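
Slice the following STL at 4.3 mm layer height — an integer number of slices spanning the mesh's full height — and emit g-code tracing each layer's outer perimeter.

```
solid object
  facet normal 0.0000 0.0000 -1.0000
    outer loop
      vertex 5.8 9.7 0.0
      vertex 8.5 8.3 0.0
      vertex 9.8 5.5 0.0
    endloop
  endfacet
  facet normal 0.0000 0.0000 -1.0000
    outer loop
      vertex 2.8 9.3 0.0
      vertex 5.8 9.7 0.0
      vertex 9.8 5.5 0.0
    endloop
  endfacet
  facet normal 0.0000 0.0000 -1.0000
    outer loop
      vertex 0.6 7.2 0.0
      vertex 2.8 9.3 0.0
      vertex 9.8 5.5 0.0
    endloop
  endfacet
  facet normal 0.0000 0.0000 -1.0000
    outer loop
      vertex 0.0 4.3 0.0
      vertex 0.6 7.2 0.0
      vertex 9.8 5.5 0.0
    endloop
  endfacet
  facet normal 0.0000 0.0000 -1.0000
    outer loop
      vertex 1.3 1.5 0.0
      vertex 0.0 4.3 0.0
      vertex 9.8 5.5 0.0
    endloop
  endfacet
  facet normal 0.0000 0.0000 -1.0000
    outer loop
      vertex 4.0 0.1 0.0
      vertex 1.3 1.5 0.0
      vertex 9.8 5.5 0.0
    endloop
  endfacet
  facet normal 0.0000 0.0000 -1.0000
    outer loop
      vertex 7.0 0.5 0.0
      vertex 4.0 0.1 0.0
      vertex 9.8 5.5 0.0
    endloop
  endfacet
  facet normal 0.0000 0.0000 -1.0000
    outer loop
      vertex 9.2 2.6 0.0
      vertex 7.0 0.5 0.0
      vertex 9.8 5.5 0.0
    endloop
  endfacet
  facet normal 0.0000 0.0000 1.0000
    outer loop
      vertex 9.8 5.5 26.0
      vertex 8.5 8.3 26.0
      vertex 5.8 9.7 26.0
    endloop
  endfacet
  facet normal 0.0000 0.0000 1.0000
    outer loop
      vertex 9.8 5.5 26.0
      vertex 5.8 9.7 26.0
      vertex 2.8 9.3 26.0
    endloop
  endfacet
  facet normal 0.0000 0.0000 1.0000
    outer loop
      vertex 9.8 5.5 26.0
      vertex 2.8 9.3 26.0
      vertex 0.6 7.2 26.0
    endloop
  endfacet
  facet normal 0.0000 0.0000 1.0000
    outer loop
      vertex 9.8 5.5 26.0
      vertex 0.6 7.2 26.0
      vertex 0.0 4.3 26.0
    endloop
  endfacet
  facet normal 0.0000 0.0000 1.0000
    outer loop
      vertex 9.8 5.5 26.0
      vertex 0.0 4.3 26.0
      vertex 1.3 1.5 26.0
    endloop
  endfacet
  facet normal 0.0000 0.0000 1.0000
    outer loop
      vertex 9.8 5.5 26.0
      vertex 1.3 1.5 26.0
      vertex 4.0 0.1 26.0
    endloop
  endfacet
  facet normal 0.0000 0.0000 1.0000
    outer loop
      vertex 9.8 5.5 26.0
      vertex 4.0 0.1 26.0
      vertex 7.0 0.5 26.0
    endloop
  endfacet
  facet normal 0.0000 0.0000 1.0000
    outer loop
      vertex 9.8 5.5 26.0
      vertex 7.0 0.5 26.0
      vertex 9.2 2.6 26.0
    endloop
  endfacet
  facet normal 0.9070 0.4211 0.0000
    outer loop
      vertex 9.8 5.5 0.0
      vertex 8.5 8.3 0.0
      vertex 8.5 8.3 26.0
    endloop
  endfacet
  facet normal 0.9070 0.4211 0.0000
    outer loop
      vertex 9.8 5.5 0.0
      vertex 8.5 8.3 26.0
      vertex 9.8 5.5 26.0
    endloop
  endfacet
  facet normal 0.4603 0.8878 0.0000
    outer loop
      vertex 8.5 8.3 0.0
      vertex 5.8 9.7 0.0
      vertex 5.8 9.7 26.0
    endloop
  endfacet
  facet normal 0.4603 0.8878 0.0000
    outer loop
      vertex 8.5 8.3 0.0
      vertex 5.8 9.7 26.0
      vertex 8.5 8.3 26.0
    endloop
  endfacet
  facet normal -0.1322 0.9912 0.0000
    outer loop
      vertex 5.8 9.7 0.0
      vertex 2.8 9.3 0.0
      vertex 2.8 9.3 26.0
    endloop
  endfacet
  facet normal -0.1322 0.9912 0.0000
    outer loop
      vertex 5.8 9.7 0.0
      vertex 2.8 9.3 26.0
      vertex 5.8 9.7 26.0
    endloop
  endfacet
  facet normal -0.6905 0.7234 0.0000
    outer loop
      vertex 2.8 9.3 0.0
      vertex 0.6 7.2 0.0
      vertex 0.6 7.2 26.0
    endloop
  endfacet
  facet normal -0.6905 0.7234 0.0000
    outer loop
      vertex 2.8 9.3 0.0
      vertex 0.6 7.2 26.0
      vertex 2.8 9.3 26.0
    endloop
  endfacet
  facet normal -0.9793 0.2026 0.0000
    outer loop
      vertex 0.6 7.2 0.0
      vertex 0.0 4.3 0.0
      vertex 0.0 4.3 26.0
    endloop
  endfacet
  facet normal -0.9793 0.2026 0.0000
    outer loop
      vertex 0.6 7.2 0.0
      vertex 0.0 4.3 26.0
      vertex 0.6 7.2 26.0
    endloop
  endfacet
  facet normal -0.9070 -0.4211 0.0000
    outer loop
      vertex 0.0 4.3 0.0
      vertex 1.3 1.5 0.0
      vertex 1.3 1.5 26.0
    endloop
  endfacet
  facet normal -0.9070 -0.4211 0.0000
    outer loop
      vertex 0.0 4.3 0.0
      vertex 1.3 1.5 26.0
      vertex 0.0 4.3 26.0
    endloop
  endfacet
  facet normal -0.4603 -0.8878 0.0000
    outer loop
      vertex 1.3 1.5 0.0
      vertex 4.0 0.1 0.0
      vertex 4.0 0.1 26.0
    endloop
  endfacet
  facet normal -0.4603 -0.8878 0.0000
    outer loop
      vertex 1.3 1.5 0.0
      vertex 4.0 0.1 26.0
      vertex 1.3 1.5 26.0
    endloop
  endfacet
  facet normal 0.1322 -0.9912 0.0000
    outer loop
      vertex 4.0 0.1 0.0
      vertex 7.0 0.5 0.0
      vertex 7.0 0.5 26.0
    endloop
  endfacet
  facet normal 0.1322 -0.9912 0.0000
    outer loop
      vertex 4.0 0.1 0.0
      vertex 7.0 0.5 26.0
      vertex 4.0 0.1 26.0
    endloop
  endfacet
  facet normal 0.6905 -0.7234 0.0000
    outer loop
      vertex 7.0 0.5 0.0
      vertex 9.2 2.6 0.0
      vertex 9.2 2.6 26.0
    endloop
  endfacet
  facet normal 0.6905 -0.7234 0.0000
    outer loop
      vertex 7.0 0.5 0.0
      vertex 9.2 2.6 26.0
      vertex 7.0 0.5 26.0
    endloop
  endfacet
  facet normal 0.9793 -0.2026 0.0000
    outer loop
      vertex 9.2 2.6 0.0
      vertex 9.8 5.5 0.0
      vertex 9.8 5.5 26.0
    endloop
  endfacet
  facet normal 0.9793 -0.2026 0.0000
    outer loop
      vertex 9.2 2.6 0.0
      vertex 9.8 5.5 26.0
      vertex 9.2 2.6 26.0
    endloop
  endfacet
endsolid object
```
; perimeter-only toolpath
G21 ; units = mm
G90 ; absolute positioning
G28 ; home
; layer 1
G0 Z4.3
G0 X9.8 Y5.5
G1 X8.5 Y8.3
G1 X5.8 Y9.7
G1 X2.8 Y9.3
G1 X0.6 Y7.2
G1 X0.0 Y4.3
G1 X1.3 Y1.5
G1 X4.0 Y0.1
G1 X7.0 Y0.5
G1 X9.2 Y2.6
G1 X9.8 Y5.5
; layer 2
G0 Z8.7
G0 X9.8 Y5.5
G1 X8.5 Y8.3
G1 X5.8 Y9.7
G1 X2.8 Y9.3
G1 X0.6 Y7.2
G1 X0.0 Y4.3
G1 X1.3 Y1.5
G1 X4.0 Y0.1
G1 X7.0 Y0.5
G1 X9.2 Y2.6
G1 X9.8 Y5.5
; layer 3
G0 Z13.0
G0 X9.8 Y5.5
G1 X8.5 Y8.3
G1 X5.8 Y9.7
G1 X2.8 Y9.3
G1 X0.6 Y7.2
G1 X0.0 Y4.3
G1 X1.3 Y1.5
G1 X4.0 Y0.1
G1 X7.0 Y0.5
G1 X9.2 Y2.6
G1 X9.8 Y5.5
; layer 4
G0 Z17.3
G0 X9.8 Y5.5
G1 X8.5 Y8.3
G1 X5.8 Y9.7
G1 X2.8 Y9.3
G1 X0.6 Y7.2
G1 X0.0 Y4.3
G1 X1.3 Y1.5
G1 X4.0 Y0.1
G1 X7.0 Y0.5
G1 X9.2 Y2.6
G1 X9.8 Y5.5
; layer 5
G0 Z21.7
G0 X9.8 Y5.5
G1 X8.5 Y8.3
G1 X5.8 Y9.7
G1 X2.8 Y9.3
G1 X0.6 Y7.2
G1 X0.0 Y4.3
G1 X1.3 Y1.5
G1 X4.0 Y0.1
G1 X7.0 Y0.5
G1 X9.2 Y2.6
G1 X9.8 Y5.5
; layer 6
G0 Z26.0
G0 X9.8 Y5.5
G1 X8.5 Y8.3
G1 X5.8 Y9.7
G1 X2.8 Y9.3
G1 X0.6 Y7.2
G1 X0.0 Y4.3
G1 X1.3 Y1.5
G1 X4.0 Y0.1
G1 X7.0 Y0.5
G1 X9.2 Y2.6
G1 X9.8 Y5.5
M2 ; end

The solid is a regular 10-sided prism (a cylinder approximated with 10 flat sides), circumscribed radius ≈ 4.9 mm, height ≈ 26 mm. Slicing at Δz = 4.3 mm — 6 equal slices spanning the solid's height, so layer i sits at z = i·h/6 — gives 6 non-empty perimeters. Each is a 10-segment closed polygon; G0 lifts to the layer z and rapids to the start vertex, then G1 traces the edges.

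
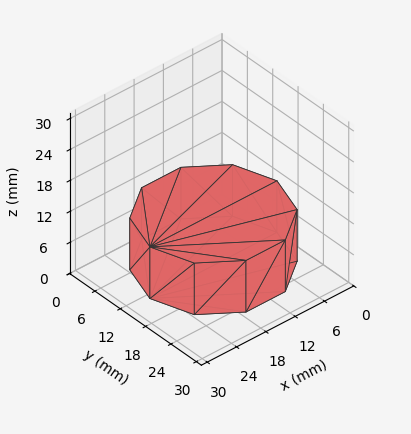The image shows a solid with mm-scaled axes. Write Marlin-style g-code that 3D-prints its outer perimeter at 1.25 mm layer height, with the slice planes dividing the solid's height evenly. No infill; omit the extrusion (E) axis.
Reading the render: the shape is a regular 10-sided prism (a cylinder approximated with 10 flat sides), circumscribed radius ≈ 13 mm, height ≈ 10 mm (dimensions read to the nearest mm from the axis ticks). For the g-code, the solid's height is divided into equal slices at the stated Δz and each level perimeter traced with G1 moves after a G0 lift.

; perimeter-only toolpath
G21 ; units = mm
G90 ; absolute positioning
G28 ; home
; layer 1
G0 Z1.25
G0 X26.00 Y13.00
G1 X23.52 Y20.64
G1 X17.02 Y25.36
G1 X8.98 Y25.36
G1 X2.48 Y20.64
G1 X0.00 Y13.00
G1 X2.48 Y5.36
G1 X8.98 Y0.64
G1 X17.02 Y0.64
G1 X23.52 Y5.36
G1 X26.00 Y13.00
; layer 2
G0 Z2.50
G0 X26.00 Y13.00
G1 X23.52 Y20.64
G1 X17.02 Y25.36
G1 X8.98 Y25.36
G1 X2.48 Y20.64
G1 X0.00 Y13.00
G1 X2.48 Y5.36
G1 X8.98 Y0.64
G1 X17.02 Y0.64
G1 X23.52 Y5.36
G1 X26.00 Y13.00
; layer 3
G0 Z3.75
G0 X26.00 Y13.00
G1 X23.52 Y20.64
G1 X17.02 Y25.36
G1 X8.98 Y25.36
G1 X2.48 Y20.64
G1 X0.00 Y13.00
G1 X2.48 Y5.36
G1 X8.98 Y0.64
G1 X17.02 Y0.64
G1 X23.52 Y5.36
G1 X26.00 Y13.00
; layer 4
G0 Z5.00
G0 X26.00 Y13.00
G1 X23.52 Y20.64
G1 X17.02 Y25.36
G1 X8.98 Y25.36
G1 X2.48 Y20.64
G1 X0.00 Y13.00
G1 X2.48 Y5.36
G1 X8.98 Y0.64
G1 X17.02 Y0.64
G1 X23.52 Y5.36
G1 X26.00 Y13.00
; layer 5
G0 Z6.25
G0 X26.00 Y13.00
G1 X23.52 Y20.64
G1 X17.02 Y25.36
G1 X8.98 Y25.36
G1 X2.48 Y20.64
G1 X0.00 Y13.00
G1 X2.48 Y5.36
G1 X8.98 Y0.64
G1 X17.02 Y0.64
G1 X23.52 Y5.36
G1 X26.00 Y13.00
; layer 6
G0 Z7.50
G0 X26.00 Y13.00
G1 X23.52 Y20.64
G1 X17.02 Y25.36
G1 X8.98 Y25.36
G1 X2.48 Y20.64
G1 X0.00 Y13.00
G1 X2.48 Y5.36
G1 X8.98 Y0.64
G1 X17.02 Y0.64
G1 X23.52 Y5.36
G1 X26.00 Y13.00
; layer 7
G0 Z8.75
G0 X26.00 Y13.00
G1 X23.52 Y20.64
G1 X17.02 Y25.36
G1 X8.98 Y25.36
G1 X2.48 Y20.64
G1 X0.00 Y13.00
G1 X2.48 Y5.36
G1 X8.98 Y0.64
G1 X17.02 Y0.64
G1 X23.52 Y5.36
G1 X26.00 Y13.00
; layer 8
G0 Z10.00
G0 X26.00 Y13.00
G1 X23.52 Y20.64
G1 X17.02 Y25.36
G1 X8.98 Y25.36
G1 X2.48 Y20.64
G1 X0.00 Y13.00
G1 X2.48 Y5.36
G1 X8.98 Y0.64
G1 X17.02 Y0.64
G1 X23.52 Y5.36
G1 X26.00 Y13.00
M2 ; end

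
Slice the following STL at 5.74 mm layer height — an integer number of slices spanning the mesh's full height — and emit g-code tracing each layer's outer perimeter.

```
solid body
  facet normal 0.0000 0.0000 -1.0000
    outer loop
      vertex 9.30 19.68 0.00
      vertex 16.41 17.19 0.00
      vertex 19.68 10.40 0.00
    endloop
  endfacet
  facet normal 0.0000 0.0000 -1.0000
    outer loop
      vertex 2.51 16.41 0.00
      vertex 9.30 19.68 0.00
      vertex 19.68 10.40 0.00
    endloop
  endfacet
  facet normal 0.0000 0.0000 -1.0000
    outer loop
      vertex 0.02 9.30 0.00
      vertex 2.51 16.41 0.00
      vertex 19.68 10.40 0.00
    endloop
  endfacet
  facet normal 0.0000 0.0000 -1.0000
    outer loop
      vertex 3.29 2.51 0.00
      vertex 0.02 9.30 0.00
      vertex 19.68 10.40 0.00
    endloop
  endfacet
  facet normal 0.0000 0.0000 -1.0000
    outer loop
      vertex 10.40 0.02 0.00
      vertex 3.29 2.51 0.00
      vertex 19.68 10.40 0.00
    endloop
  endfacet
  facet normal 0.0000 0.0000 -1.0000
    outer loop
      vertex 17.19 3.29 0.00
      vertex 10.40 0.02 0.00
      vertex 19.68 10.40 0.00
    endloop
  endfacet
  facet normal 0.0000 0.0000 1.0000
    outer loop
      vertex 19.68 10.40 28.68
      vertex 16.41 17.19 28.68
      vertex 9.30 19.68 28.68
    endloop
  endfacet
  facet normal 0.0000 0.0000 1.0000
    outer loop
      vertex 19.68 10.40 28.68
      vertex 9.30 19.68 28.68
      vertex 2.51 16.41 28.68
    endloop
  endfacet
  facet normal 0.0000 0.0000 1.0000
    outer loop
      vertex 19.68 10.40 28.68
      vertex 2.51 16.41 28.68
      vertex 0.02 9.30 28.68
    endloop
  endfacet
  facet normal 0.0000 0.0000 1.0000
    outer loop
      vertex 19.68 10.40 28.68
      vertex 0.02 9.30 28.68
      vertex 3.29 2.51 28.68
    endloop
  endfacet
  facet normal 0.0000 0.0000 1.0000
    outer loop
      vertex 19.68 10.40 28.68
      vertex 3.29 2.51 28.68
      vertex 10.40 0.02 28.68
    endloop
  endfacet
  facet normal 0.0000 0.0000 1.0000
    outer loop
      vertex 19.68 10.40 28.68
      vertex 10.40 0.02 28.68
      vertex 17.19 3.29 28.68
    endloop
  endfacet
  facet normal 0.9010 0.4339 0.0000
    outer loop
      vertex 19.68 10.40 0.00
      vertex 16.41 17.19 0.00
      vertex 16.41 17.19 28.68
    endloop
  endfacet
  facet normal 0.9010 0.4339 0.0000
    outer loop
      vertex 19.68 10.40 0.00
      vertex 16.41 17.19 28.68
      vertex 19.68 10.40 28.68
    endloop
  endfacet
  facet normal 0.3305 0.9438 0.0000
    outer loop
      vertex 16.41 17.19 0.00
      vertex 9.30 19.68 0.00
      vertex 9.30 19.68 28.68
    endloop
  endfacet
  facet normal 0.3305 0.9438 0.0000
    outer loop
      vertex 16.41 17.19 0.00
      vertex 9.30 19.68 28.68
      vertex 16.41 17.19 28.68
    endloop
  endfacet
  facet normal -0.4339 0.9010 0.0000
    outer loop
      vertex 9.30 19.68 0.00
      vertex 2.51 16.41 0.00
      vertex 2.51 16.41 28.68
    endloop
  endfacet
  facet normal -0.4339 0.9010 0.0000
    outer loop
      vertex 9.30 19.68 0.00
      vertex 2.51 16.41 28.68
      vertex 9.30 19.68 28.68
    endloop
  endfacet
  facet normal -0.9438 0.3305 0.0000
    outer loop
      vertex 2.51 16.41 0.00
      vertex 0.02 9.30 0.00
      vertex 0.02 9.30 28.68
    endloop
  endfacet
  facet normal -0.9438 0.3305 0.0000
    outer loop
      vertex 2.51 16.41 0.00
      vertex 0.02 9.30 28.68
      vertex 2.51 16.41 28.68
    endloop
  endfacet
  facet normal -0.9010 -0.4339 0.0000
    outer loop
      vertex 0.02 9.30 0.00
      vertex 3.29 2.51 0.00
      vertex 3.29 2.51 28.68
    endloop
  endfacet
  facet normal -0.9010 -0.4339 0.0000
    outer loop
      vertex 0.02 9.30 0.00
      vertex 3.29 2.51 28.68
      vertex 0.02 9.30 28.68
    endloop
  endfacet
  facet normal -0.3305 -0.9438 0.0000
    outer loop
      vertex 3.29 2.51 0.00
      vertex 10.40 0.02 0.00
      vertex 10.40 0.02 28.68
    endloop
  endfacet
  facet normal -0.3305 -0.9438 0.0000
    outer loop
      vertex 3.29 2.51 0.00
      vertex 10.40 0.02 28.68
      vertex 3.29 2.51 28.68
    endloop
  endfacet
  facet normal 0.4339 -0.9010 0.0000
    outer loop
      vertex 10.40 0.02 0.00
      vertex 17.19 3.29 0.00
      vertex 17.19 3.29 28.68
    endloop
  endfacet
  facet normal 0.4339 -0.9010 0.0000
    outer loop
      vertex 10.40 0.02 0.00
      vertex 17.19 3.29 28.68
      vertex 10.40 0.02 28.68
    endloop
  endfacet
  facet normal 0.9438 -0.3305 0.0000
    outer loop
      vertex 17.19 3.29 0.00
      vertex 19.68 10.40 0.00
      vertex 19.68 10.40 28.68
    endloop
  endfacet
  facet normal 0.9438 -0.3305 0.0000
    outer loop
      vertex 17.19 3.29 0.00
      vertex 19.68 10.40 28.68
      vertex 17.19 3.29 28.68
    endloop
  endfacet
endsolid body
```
; perimeter-only toolpath
G21 ; units = mm
G90 ; absolute positioning
G28 ; home
; layer 1
G0 Z5.74
G0 X19.68 Y10.40
G1 X16.41 Y17.19
G1 X9.30 Y19.68
G1 X2.51 Y16.41
G1 X0.02 Y9.30
G1 X3.29 Y2.51
G1 X10.40 Y0.02
G1 X17.19 Y3.29
G1 X19.68 Y10.40
; layer 2
G0 Z11.47
G0 X19.68 Y10.40
G1 X16.41 Y17.19
G1 X9.30 Y19.68
G1 X2.51 Y16.41
G1 X0.02 Y9.30
G1 X3.29 Y2.51
G1 X10.40 Y0.02
G1 X17.19 Y3.29
G1 X19.68 Y10.40
; layer 3
G0 Z17.21
G0 X19.68 Y10.40
G1 X16.41 Y17.19
G1 X9.30 Y19.68
G1 X2.51 Y16.41
G1 X0.02 Y9.30
G1 X3.29 Y2.51
G1 X10.40 Y0.02
G1 X17.19 Y3.29
G1 X19.68 Y10.40
; layer 4
G0 Z22.94
G0 X19.68 Y10.40
G1 X16.41 Y17.19
G1 X9.30 Y19.68
G1 X2.51 Y16.41
G1 X0.02 Y9.30
G1 X3.29 Y2.51
G1 X10.40 Y0.02
G1 X17.19 Y3.29
G1 X19.68 Y10.40
; layer 5
G0 Z28.68
G0 X19.68 Y10.40
G1 X16.41 Y17.19
G1 X9.30 Y19.68
G1 X2.51 Y16.41
G1 X0.02 Y9.30
G1 X3.29 Y2.51
G1 X10.40 Y0.02
G1 X17.19 Y3.29
G1 X19.68 Y10.40
M2 ; end

The solid is a regular 8-sided prism (a cylinder approximated with 8 flat sides), circumscribed radius ≈ 9.85 mm, height ≈ 28.7 mm. Slicing at Δz = 5.74 mm — 5 equal slices spanning the solid's height, so layer i sits at z = i·h/5 — gives 5 non-empty perimeters. Each is a 8-segment closed polygon; G0 lifts to the layer z and rapids to the start vertex, then G1 traces the edges.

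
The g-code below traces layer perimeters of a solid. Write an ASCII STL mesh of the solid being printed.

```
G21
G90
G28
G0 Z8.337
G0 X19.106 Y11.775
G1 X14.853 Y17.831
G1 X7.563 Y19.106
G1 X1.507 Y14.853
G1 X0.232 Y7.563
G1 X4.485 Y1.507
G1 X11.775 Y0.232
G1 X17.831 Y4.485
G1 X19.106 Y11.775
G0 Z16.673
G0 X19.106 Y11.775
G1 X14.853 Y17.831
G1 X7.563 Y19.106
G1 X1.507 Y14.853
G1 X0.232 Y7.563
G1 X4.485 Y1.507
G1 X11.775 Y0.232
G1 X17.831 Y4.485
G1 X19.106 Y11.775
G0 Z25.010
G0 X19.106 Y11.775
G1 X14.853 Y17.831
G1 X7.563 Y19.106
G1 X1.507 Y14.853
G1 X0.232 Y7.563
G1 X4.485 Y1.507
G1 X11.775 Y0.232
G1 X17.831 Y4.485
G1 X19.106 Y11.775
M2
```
solid part
  facet normal 0.0000 0.0000 -1.0000
    outer loop
      vertex 7.563 19.106 0.000
      vertex 14.853 17.831 0.000
      vertex 19.106 11.775 0.000
    endloop
  endfacet
  facet normal 0.0000 0.0000 -1.0000
    outer loop
      vertex 1.507 14.853 0.000
      vertex 7.563 19.106 0.000
      vertex 19.106 11.775 0.000
    endloop
  endfacet
  facet normal 0.0000 0.0000 -1.0000
    outer loop
      vertex 0.232 7.563 0.000
      vertex 1.507 14.853 0.000
      vertex 19.106 11.775 0.000
    endloop
  endfacet
  facet normal 0.0000 0.0000 -1.0000
    outer loop
      vertex 4.485 1.507 0.000
      vertex 0.232 7.563 0.000
      vertex 19.106 11.775 0.000
    endloop
  endfacet
  facet normal 0.0000 0.0000 -1.0000
    outer loop
      vertex 11.775 0.232 0.000
      vertex 4.485 1.507 0.000
      vertex 19.106 11.775 0.000
    endloop
  endfacet
  facet normal 0.0000 0.0000 -1.0000
    outer loop
      vertex 17.831 4.485 0.000
      vertex 11.775 0.232 0.000
      vertex 19.106 11.775 0.000
    endloop
  endfacet
  facet normal 0.0000 0.0000 1.0000
    outer loop
      vertex 19.106 11.775 25.010
      vertex 14.853 17.831 25.010
      vertex 7.563 19.106 25.010
    endloop
  endfacet
  facet normal 0.0000 0.0000 1.0000
    outer loop
      vertex 19.106 11.775 25.010
      vertex 7.563 19.106 25.010
      vertex 1.507 14.853 25.010
    endloop
  endfacet
  facet normal 0.0000 0.0000 1.0000
    outer loop
      vertex 19.106 11.775 25.010
      vertex 1.507 14.853 25.010
      vertex 0.232 7.563 25.010
    endloop
  endfacet
  facet normal 0.0000 0.0000 1.0000
    outer loop
      vertex 19.106 11.775 25.010
      vertex 0.232 7.563 25.010
      vertex 4.485 1.507 25.010
    endloop
  endfacet
  facet normal 0.0000 0.0000 1.0000
    outer loop
      vertex 19.106 11.775 25.010
      vertex 4.485 1.507 25.010
      vertex 11.775 0.232 25.010
    endloop
  endfacet
  facet normal 0.0000 0.0000 1.0000
    outer loop
      vertex 19.106 11.775 25.010
      vertex 11.775 0.232 25.010
      vertex 17.831 4.485 25.010
    endloop
  endfacet
  facet normal 0.8184 0.5747 0.0000
    outer loop
      vertex 19.106 11.775 0.000
      vertex 14.853 17.831 0.000
      vertex 14.853 17.831 25.010
    endloop
  endfacet
  facet normal 0.8184 0.5747 0.0000
    outer loop
      vertex 19.106 11.775 0.000
      vertex 14.853 17.831 25.010
      vertex 19.106 11.775 25.010
    endloop
  endfacet
  facet normal 0.1723 0.9850 0.0000
    outer loop
      vertex 14.853 17.831 0.000
      vertex 7.563 19.106 0.000
      vertex 7.563 19.106 25.010
    endloop
  endfacet
  facet normal 0.1723 0.9850 0.0000
    outer loop
      vertex 14.853 17.831 0.000
      vertex 7.563 19.106 25.010
      vertex 14.853 17.831 25.010
    endloop
  endfacet
  facet normal -0.5747 0.8184 0.0000
    outer loop
      vertex 7.563 19.106 0.000
      vertex 1.507 14.853 0.000
      vertex 1.507 14.853 25.010
    endloop
  endfacet
  facet normal -0.5747 0.8184 0.0000
    outer loop
      vertex 7.563 19.106 0.000
      vertex 1.507 14.853 25.010
      vertex 7.563 19.106 25.010
    endloop
  endfacet
  facet normal -0.9850 0.1723 0.0000
    outer loop
      vertex 1.507 14.853 0.000
      vertex 0.232 7.563 0.000
      vertex 0.232 7.563 25.010
    endloop
  endfacet
  facet normal -0.9850 0.1723 0.0000
    outer loop
      vertex 1.507 14.853 0.000
      vertex 0.232 7.563 25.010
      vertex 1.507 14.853 25.010
    endloop
  endfacet
  facet normal -0.8184 -0.5747 0.0000
    outer loop
      vertex 0.232 7.563 0.000
      vertex 4.485 1.507 0.000
      vertex 4.485 1.507 25.010
    endloop
  endfacet
  facet normal -0.8184 -0.5747 0.0000
    outer loop
      vertex 0.232 7.563 0.000
      vertex 4.485 1.507 25.010
      vertex 0.232 7.563 25.010
    endloop
  endfacet
  facet normal -0.1723 -0.9850 0.0000
    outer loop
      vertex 4.485 1.507 0.000
      vertex 11.775 0.232 0.000
      vertex 11.775 0.232 25.010
    endloop
  endfacet
  facet normal -0.1723 -0.9850 0.0000
    outer loop
      vertex 4.485 1.507 0.000
      vertex 11.775 0.232 25.010
      vertex 4.485 1.507 25.010
    endloop
  endfacet
  facet normal 0.5747 -0.8184 0.0000
    outer loop
      vertex 11.775 0.232 0.000
      vertex 17.831 4.485 0.000
      vertex 17.831 4.485 25.010
    endloop
  endfacet
  facet normal 0.5747 -0.8184 0.0000
    outer loop
      vertex 11.775 0.232 0.000
      vertex 17.831 4.485 25.010
      vertex 11.775 0.232 25.010
    endloop
  endfacet
  facet normal 0.9850 -0.1723 0.0000
    outer loop
      vertex 17.831 4.485 0.000
      vertex 19.106 11.775 0.000
      vertex 19.106 11.775 25.010
    endloop
  endfacet
  facet normal 0.9850 -0.1723 0.0000
    outer loop
      vertex 17.831 4.485 0.000
      vertex 19.106 11.775 25.010
      vertex 17.831 4.485 25.010
    endloop
  endfacet
endsolid part

The G0 Z moves step by Δz≈8.337 mm. Every layer's G1 loop is the same polygon, so the solid is a straight extrusion of it from z=0 to z≈25. Closing with flat bottom and top caps and triangulating gives 28 facets — a regular 8-sided prism (a cylinder approximated with 8 flat sides), circumscribed radius ≈ 9.67 mm, height ≈ 25 mm.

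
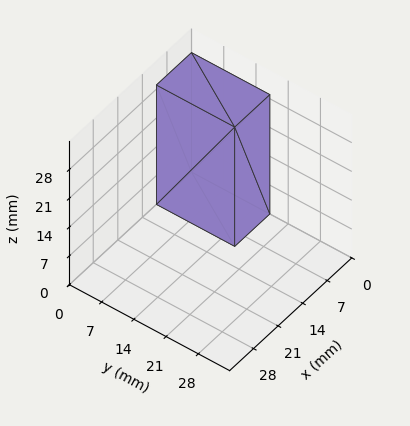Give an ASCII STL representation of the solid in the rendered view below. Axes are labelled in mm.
Reading the render: the shape is a rectangular box, roughly 10 × 17 mm footprint and 29 mm tall (dimensions read to the nearest mm from the axis ticks). For the STL, each face is triangulated and given an outward normal.

solid part
  facet normal 0.0000 0.0000 -1.0000
    outer loop
      vertex 10.000 17.000 0.000
      vertex 10.000 0.000 0.000
      vertex 0.000 0.000 0.000
    endloop
  endfacet
  facet normal 0.0000 0.0000 -1.0000
    outer loop
      vertex 0.000 17.000 0.000
      vertex 10.000 17.000 0.000
      vertex 0.000 0.000 0.000
    endloop
  endfacet
  facet normal 0.0000 0.0000 1.0000
    outer loop
      vertex 0.000 0.000 29.000
      vertex 10.000 0.000 29.000
      vertex 10.000 17.000 29.000
    endloop
  endfacet
  facet normal 0.0000 0.0000 1.0000
    outer loop
      vertex 0.000 0.000 29.000
      vertex 10.000 17.000 29.000
      vertex 0.000 17.000 29.000
    endloop
  endfacet
  facet normal 0.0000 -1.0000 0.0000
    outer loop
      vertex 0.000 0.000 0.000
      vertex 10.000 0.000 0.000
      vertex 10.000 0.000 29.000
    endloop
  endfacet
  facet normal 0.0000 -1.0000 0.0000
    outer loop
      vertex 0.000 0.000 0.000
      vertex 10.000 0.000 29.000
      vertex 0.000 0.000 29.000
    endloop
  endfacet
  facet normal 0.0000 1.0000 0.0000
    outer loop
      vertex 10.000 17.000 29.000
      vertex 10.000 17.000 0.000
      vertex 0.000 17.000 0.000
    endloop
  endfacet
  facet normal 0.0000 1.0000 0.0000
    outer loop
      vertex 0.000 17.000 29.000
      vertex 10.000 17.000 29.000
      vertex 0.000 17.000 0.000
    endloop
  endfacet
  facet normal -1.0000 0.0000 0.0000
    outer loop
      vertex 0.000 17.000 29.000
      vertex 0.000 17.000 0.000
      vertex 0.000 0.000 0.000
    endloop
  endfacet
  facet normal -1.0000 0.0000 0.0000
    outer loop
      vertex 0.000 0.000 29.000
      vertex 0.000 17.000 29.000
      vertex 0.000 0.000 0.000
    endloop
  endfacet
  facet normal 1.0000 0.0000 0.0000
    outer loop
      vertex 10.000 0.000 0.000
      vertex 10.000 17.000 0.000
      vertex 10.000 17.000 29.000
    endloop
  endfacet
  facet normal 1.0000 0.0000 0.0000
    outer loop
      vertex 10.000 0.000 0.000
      vertex 10.000 17.000 29.000
      vertex 10.000 0.000 29.000
    endloop
  endfacet
endsolid part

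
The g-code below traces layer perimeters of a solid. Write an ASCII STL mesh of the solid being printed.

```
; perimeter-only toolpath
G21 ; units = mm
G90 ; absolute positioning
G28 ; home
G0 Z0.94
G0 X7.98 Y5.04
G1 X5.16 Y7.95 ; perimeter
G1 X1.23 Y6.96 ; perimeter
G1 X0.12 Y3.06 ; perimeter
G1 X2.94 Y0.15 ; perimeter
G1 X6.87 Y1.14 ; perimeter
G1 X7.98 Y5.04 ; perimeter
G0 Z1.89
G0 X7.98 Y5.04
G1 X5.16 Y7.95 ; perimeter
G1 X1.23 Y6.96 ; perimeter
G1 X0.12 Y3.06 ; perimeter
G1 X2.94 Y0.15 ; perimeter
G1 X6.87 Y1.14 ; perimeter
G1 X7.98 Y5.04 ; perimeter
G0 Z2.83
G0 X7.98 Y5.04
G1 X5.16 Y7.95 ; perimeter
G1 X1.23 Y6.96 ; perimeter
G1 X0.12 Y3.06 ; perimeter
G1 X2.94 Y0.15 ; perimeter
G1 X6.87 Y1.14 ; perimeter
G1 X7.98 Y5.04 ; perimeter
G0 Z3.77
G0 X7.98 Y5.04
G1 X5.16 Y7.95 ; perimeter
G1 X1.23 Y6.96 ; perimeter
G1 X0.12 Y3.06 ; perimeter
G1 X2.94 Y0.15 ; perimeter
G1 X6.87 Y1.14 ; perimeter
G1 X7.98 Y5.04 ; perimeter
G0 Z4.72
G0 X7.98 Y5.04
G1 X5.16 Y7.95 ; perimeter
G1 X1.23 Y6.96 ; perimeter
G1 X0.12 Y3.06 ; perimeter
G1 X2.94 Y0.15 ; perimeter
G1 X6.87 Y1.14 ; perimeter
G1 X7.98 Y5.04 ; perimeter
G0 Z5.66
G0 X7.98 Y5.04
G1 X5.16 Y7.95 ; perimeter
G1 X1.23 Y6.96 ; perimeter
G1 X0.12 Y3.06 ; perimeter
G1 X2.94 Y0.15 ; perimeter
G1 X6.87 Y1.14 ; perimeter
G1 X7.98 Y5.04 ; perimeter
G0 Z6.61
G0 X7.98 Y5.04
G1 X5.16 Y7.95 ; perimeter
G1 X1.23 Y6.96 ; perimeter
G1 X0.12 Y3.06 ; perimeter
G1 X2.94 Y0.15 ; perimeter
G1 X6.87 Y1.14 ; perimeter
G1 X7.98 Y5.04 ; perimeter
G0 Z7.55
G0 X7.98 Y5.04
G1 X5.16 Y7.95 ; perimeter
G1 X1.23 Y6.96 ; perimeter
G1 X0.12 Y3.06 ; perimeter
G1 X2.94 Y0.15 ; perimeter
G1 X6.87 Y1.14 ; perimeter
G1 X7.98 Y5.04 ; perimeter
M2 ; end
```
solid part
  facet normal 0.0000 0.0000 -1.0000
    outer loop
      vertex 1.23 6.96 0.00
      vertex 5.16 7.95 0.00
      vertex 7.98 5.04 0.00
    endloop
  endfacet
  facet normal 0.0000 0.0000 -1.0000
    outer loop
      vertex 0.12 3.06 0.00
      vertex 1.23 6.96 0.00
      vertex 7.98 5.04 0.00
    endloop
  endfacet
  facet normal 0.0000 0.0000 -1.0000
    outer loop
      vertex 2.94 0.15 0.00
      vertex 0.12 3.06 0.00
      vertex 7.98 5.04 0.00
    endloop
  endfacet
  facet normal 0.0000 0.0000 -1.0000
    outer loop
      vertex 6.87 1.14 0.00
      vertex 2.94 0.15 0.00
      vertex 7.98 5.04 0.00
    endloop
  endfacet
  facet normal 0.0000 0.0000 1.0000
    outer loop
      vertex 7.98 5.04 7.55
      vertex 5.16 7.95 7.55
      vertex 1.23 6.96 7.55
    endloop
  endfacet
  facet normal 0.0000 0.0000 1.0000
    outer loop
      vertex 7.98 5.04 7.55
      vertex 1.23 6.96 7.55
      vertex 0.12 3.06 7.55
    endloop
  endfacet
  facet normal 0.0000 0.0000 1.0000
    outer loop
      vertex 7.98 5.04 7.55
      vertex 0.12 3.06 7.55
      vertex 2.94 0.15 7.55
    endloop
  endfacet
  facet normal 0.0000 0.0000 1.0000
    outer loop
      vertex 7.98 5.04 7.55
      vertex 2.94 0.15 7.55
      vertex 6.87 1.14 7.55
    endloop
  endfacet
  facet normal 0.7181 0.6959 0.0000
    outer loop
      vertex 7.98 5.04 0.00
      vertex 5.16 7.95 0.00
      vertex 5.16 7.95 7.55
    endloop
  endfacet
  facet normal 0.7181 0.6959 0.0000
    outer loop
      vertex 7.98 5.04 0.00
      vertex 5.16 7.95 7.55
      vertex 7.98 5.04 7.55
    endloop
  endfacet
  facet normal -0.2443 0.9697 0.0000
    outer loop
      vertex 5.16 7.95 0.00
      vertex 1.23 6.96 0.00
      vertex 1.23 6.96 7.55
    endloop
  endfacet
  facet normal -0.2443 0.9697 0.0000
    outer loop
      vertex 5.16 7.95 0.00
      vertex 1.23 6.96 7.55
      vertex 5.16 7.95 7.55
    endloop
  endfacet
  facet normal -0.9618 0.2737 0.0000
    outer loop
      vertex 1.23 6.96 0.00
      vertex 0.12 3.06 0.00
      vertex 0.12 3.06 7.55
    endloop
  endfacet
  facet normal -0.9618 0.2737 0.0000
    outer loop
      vertex 1.23 6.96 0.00
      vertex 0.12 3.06 7.55
      vertex 1.23 6.96 7.55
    endloop
  endfacet
  facet normal -0.7181 -0.6959 0.0000
    outer loop
      vertex 0.12 3.06 0.00
      vertex 2.94 0.15 0.00
      vertex 2.94 0.15 7.55
    endloop
  endfacet
  facet normal -0.7181 -0.6959 0.0000
    outer loop
      vertex 0.12 3.06 0.00
      vertex 2.94 0.15 7.55
      vertex 0.12 3.06 7.55
    endloop
  endfacet
  facet normal 0.2443 -0.9697 0.0000
    outer loop
      vertex 2.94 0.15 0.00
      vertex 6.87 1.14 0.00
      vertex 6.87 1.14 7.55
    endloop
  endfacet
  facet normal 0.2443 -0.9697 0.0000
    outer loop
      vertex 2.94 0.15 0.00
      vertex 6.87 1.14 7.55
      vertex 2.94 0.15 7.55
    endloop
  endfacet
  facet normal 0.9618 -0.2737 0.0000
    outer loop
      vertex 6.87 1.14 0.00
      vertex 7.98 5.04 0.00
      vertex 7.98 5.04 7.55
    endloop
  endfacet
  facet normal 0.9618 -0.2737 0.0000
    outer loop
      vertex 6.87 1.14 0.00
      vertex 7.98 5.04 7.55
      vertex 6.87 1.14 7.55
    endloop
  endfacet
endsolid part

The G0 Z moves step by Δz≈0.94 mm. Every layer's G1 loop is the same polygon, so the solid is a straight extrusion of it from z=0 to z≈7.55. Closing with flat bottom and top caps and triangulating gives 20 facets — a regular 6-sided prism (a cylinder approximated with 6 flat sides), circumscribed radius ≈ 4.05 mm, height ≈ 7.55 mm.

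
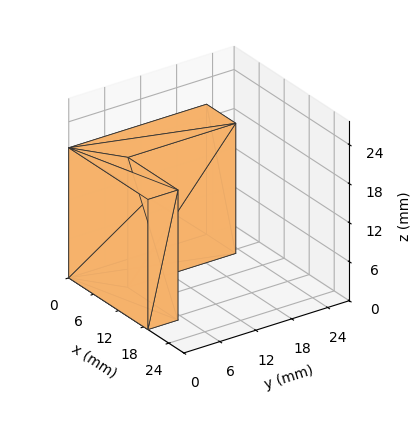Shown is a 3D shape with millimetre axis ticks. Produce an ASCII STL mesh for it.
Reading the render: the shape is an L-shaped prism: outer 19 × 23 mm, arm thicknesses ≈ 5 mm (horizontal) and 7 mm (vertical), extruded 20 mm in z (dimensions read to the nearest mm from the axis ticks). For the STL, each face is triangulated and given an outward normal.

solid part
  facet normal 0.0000 0.0000 -1.0000
    outer loop
      vertex 19.0 5.0 0.0
      vertex 19.0 0.0 0.0
      vertex 0.0 0.0 0.0
    endloop
  endfacet
  facet normal 0.0000 0.0000 -1.0000
    outer loop
      vertex 7.0 5.0 0.0
      vertex 19.0 5.0 0.0
      vertex 0.0 0.0 0.0
    endloop
  endfacet
  facet normal 0.0000 0.0000 -1.0000
    outer loop
      vertex 7.0 23.0 0.0
      vertex 7.0 5.0 0.0
      vertex 0.0 0.0 0.0
    endloop
  endfacet
  facet normal 0.0000 0.0000 -1.0000
    outer loop
      vertex 0.0 23.0 0.0
      vertex 7.0 23.0 0.0
      vertex 0.0 0.0 0.0
    endloop
  endfacet
  facet normal 0.0000 0.0000 1.0000
    outer loop
      vertex 0.0 0.0 20.0
      vertex 19.0 0.0 20.0
      vertex 19.0 5.0 20.0
    endloop
  endfacet
  facet normal 0.0000 0.0000 1.0000
    outer loop
      vertex 0.0 0.0 20.0
      vertex 19.0 5.0 20.0
      vertex 7.0 5.0 20.0
    endloop
  endfacet
  facet normal 0.0000 0.0000 1.0000
    outer loop
      vertex 0.0 0.0 20.0
      vertex 7.0 5.0 20.0
      vertex 7.0 23.0 20.0
    endloop
  endfacet
  facet normal 0.0000 0.0000 1.0000
    outer loop
      vertex 0.0 0.0 20.0
      vertex 7.0 23.0 20.0
      vertex 0.0 23.0 20.0
    endloop
  endfacet
  facet normal 0.0000 -1.0000 0.0000
    outer loop
      vertex 0.0 0.0 0.0
      vertex 19.0 0.0 0.0
      vertex 19.0 0.0 20.0
    endloop
  endfacet
  facet normal 0.0000 -1.0000 0.0000
    outer loop
      vertex 0.0 0.0 0.0
      vertex 19.0 0.0 20.0
      vertex 0.0 0.0 20.0
    endloop
  endfacet
  facet normal 1.0000 0.0000 0.0000
    outer loop
      vertex 19.0 0.0 0.0
      vertex 19.0 5.0 0.0
      vertex 19.0 5.0 20.0
    endloop
  endfacet
  facet normal 1.0000 0.0000 0.0000
    outer loop
      vertex 19.0 0.0 0.0
      vertex 19.0 5.0 20.0
      vertex 19.0 0.0 20.0
    endloop
  endfacet
  facet normal 0.0000 1.0000 0.0000
    outer loop
      vertex 19.0 5.0 0.0
      vertex 7.0 5.0 0.0
      vertex 7.0 5.0 20.0
    endloop
  endfacet
  facet normal 0.0000 1.0000 0.0000
    outer loop
      vertex 19.0 5.0 0.0
      vertex 7.0 5.0 20.0
      vertex 19.0 5.0 20.0
    endloop
  endfacet
  facet normal 1.0000 0.0000 0.0000
    outer loop
      vertex 7.0 5.0 0.0
      vertex 7.0 23.0 0.0
      vertex 7.0 23.0 20.0
    endloop
  endfacet
  facet normal 1.0000 0.0000 0.0000
    outer loop
      vertex 7.0 5.0 0.0
      vertex 7.0 23.0 20.0
      vertex 7.0 5.0 20.0
    endloop
  endfacet
  facet normal 0.0000 1.0000 0.0000
    outer loop
      vertex 7.0 23.0 0.0
      vertex 0.0 23.0 0.0
      vertex 0.0 23.0 20.0
    endloop
  endfacet
  facet normal 0.0000 1.0000 0.0000
    outer loop
      vertex 7.0 23.0 0.0
      vertex 0.0 23.0 20.0
      vertex 7.0 23.0 20.0
    endloop
  endfacet
  facet normal -1.0000 0.0000 0.0000
    outer loop
      vertex 0.0 23.0 0.0
      vertex 0.0 0.0 0.0
      vertex 0.0 0.0 20.0
    endloop
  endfacet
  facet normal -1.0000 0.0000 0.0000
    outer loop
      vertex 0.0 23.0 0.0
      vertex 0.0 0.0 20.0
      vertex 0.0 23.0 20.0
    endloop
  endfacet
endsolid part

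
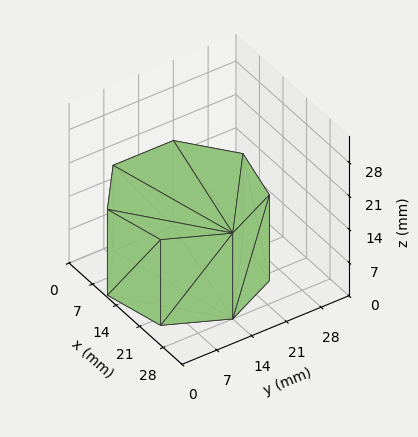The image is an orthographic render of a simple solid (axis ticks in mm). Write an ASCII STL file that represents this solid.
Reading the render: the shape is a regular 7-sided prism (a cylinder approximated with 7 flat sides), circumscribed radius ≈ 14 mm, height ≈ 18 mm (dimensions read to the nearest mm from the axis ticks). For the STL, each face is triangulated and given an outward normal.

solid part
  facet normal 0.0000 0.0000 -1.0000
    outer loop
      vertex 10.88 27.65 0.00
      vertex 22.73 24.95 0.00
      vertex 28.00 14.00 0.00
    endloop
  endfacet
  facet normal 0.0000 0.0000 -1.0000
    outer loop
      vertex 1.39 20.07 0.00
      vertex 10.88 27.65 0.00
      vertex 28.00 14.00 0.00
    endloop
  endfacet
  facet normal 0.0000 0.0000 -1.0000
    outer loop
      vertex 1.39 7.93 0.00
      vertex 1.39 20.07 0.00
      vertex 28.00 14.00 0.00
    endloop
  endfacet
  facet normal 0.0000 0.0000 -1.0000
    outer loop
      vertex 10.88 0.35 0.00
      vertex 1.39 7.93 0.00
      vertex 28.00 14.00 0.00
    endloop
  endfacet
  facet normal 0.0000 0.0000 -1.0000
    outer loop
      vertex 22.73 3.05 0.00
      vertex 10.88 0.35 0.00
      vertex 28.00 14.00 0.00
    endloop
  endfacet
  facet normal 0.0000 0.0000 1.0000
    outer loop
      vertex 28.00 14.00 18.00
      vertex 22.73 24.95 18.00
      vertex 10.88 27.65 18.00
    endloop
  endfacet
  facet normal 0.0000 0.0000 1.0000
    outer loop
      vertex 28.00 14.00 18.00
      vertex 10.88 27.65 18.00
      vertex 1.39 20.07 18.00
    endloop
  endfacet
  facet normal 0.0000 0.0000 1.0000
    outer loop
      vertex 28.00 14.00 18.00
      vertex 1.39 20.07 18.00
      vertex 1.39 7.93 18.00
    endloop
  endfacet
  facet normal 0.0000 0.0000 1.0000
    outer loop
      vertex 28.00 14.00 18.00
      vertex 1.39 7.93 18.00
      vertex 10.88 0.35 18.00
    endloop
  endfacet
  facet normal 0.0000 0.0000 1.0000
    outer loop
      vertex 28.00 14.00 18.00
      vertex 10.88 0.35 18.00
      vertex 22.73 3.05 18.00
    endloop
  endfacet
  facet normal 0.9011 0.4337 0.0000
    outer loop
      vertex 28.00 14.00 0.00
      vertex 22.73 24.95 0.00
      vertex 22.73 24.95 18.00
    endloop
  endfacet
  facet normal 0.9011 0.4337 0.0000
    outer loop
      vertex 28.00 14.00 0.00
      vertex 22.73 24.95 18.00
      vertex 28.00 14.00 18.00
    endloop
  endfacet
  facet normal 0.2222 0.9750 0.0000
    outer loop
      vertex 22.73 24.95 0.00
      vertex 10.88 27.65 0.00
      vertex 10.88 27.65 18.00
    endloop
  endfacet
  facet normal 0.2222 0.9750 0.0000
    outer loop
      vertex 22.73 24.95 0.00
      vertex 10.88 27.65 18.00
      vertex 22.73 24.95 18.00
    endloop
  endfacet
  facet normal -0.6241 0.7814 0.0000
    outer loop
      vertex 10.88 27.65 0.00
      vertex 1.39 20.07 0.00
      vertex 1.39 20.07 18.00
    endloop
  endfacet
  facet normal -0.6241 0.7814 0.0000
    outer loop
      vertex 10.88 27.65 0.00
      vertex 1.39 20.07 18.00
      vertex 10.88 27.65 18.00
    endloop
  endfacet
  facet normal -1.0000 0.0000 0.0000
    outer loop
      vertex 1.39 20.07 0.00
      vertex 1.39 7.93 0.00
      vertex 1.39 7.93 18.00
    endloop
  endfacet
  facet normal -1.0000 0.0000 0.0000
    outer loop
      vertex 1.39 20.07 0.00
      vertex 1.39 7.93 18.00
      vertex 1.39 20.07 18.00
    endloop
  endfacet
  facet normal -0.6241 -0.7814 0.0000
    outer loop
      vertex 1.39 7.93 0.00
      vertex 10.88 0.35 0.00
      vertex 10.88 0.35 18.00
    endloop
  endfacet
  facet normal -0.6241 -0.7814 0.0000
    outer loop
      vertex 1.39 7.93 0.00
      vertex 10.88 0.35 18.00
      vertex 1.39 7.93 18.00
    endloop
  endfacet
  facet normal 0.2222 -0.9750 0.0000
    outer loop
      vertex 10.88 0.35 0.00
      vertex 22.73 3.05 0.00
      vertex 22.73 3.05 18.00
    endloop
  endfacet
  facet normal 0.2222 -0.9750 0.0000
    outer loop
      vertex 10.88 0.35 0.00
      vertex 22.73 3.05 18.00
      vertex 10.88 0.35 18.00
    endloop
  endfacet
  facet normal 0.9011 -0.4337 0.0000
    outer loop
      vertex 22.73 3.05 0.00
      vertex 28.00 14.00 0.00
      vertex 28.00 14.00 18.00
    endloop
  endfacet
  facet normal 0.9011 -0.4337 0.0000
    outer loop
      vertex 22.73 3.05 0.00
      vertex 28.00 14.00 18.00
      vertex 22.73 3.05 18.00
    endloop
  endfacet
endsolid part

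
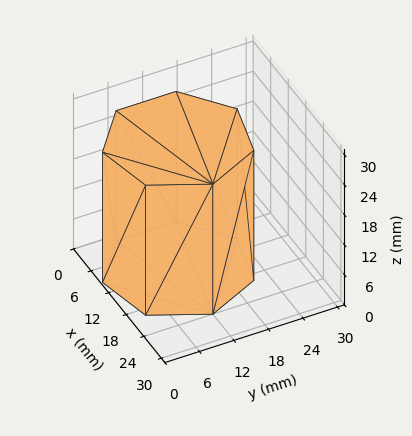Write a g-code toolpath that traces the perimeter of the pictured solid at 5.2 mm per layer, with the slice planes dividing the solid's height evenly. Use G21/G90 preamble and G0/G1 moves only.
Reading the render: the shape is a regular 7-sided prism (a cylinder approximated with 7 flat sides), circumscribed radius ≈ 12 mm, height ≈ 26 mm (dimensions read to the nearest mm from the axis ticks). For the g-code, the solid's height is divided into equal slices at the stated Δz and each level perimeter traced with G1 moves after a G0 lift.

; perimeter-only toolpath
G21 ; units = mm
G90 ; absolute positioning
G28 ; home
; layer 1
G0 Z5.2
G0 X24.0 Y12.0
G1 X19.5 Y21.4
G1 X9.3 Y23.7
G1 X1.2 Y17.2
G1 X1.2 Y6.8
G1 X9.3 Y0.3
G1 X19.5 Y2.6
G1 X24.0 Y12.0
; layer 2
G0 Z10.4
G0 X24.0 Y12.0
G1 X19.5 Y21.4
G1 X9.3 Y23.7
G1 X1.2 Y17.2
G1 X1.2 Y6.8
G1 X9.3 Y0.3
G1 X19.5 Y2.6
G1 X24.0 Y12.0
; layer 3
G0 Z15.6
G0 X24.0 Y12.0
G1 X19.5 Y21.4
G1 X9.3 Y23.7
G1 X1.2 Y17.2
G1 X1.2 Y6.8
G1 X9.3 Y0.3
G1 X19.5 Y2.6
G1 X24.0 Y12.0
; layer 4
G0 Z20.8
G0 X24.0 Y12.0
G1 X19.5 Y21.4
G1 X9.3 Y23.7
G1 X1.2 Y17.2
G1 X1.2 Y6.8
G1 X9.3 Y0.3
G1 X19.5 Y2.6
G1 X24.0 Y12.0
; layer 5
G0 Z26.0
G0 X24.0 Y12.0
G1 X19.5 Y21.4
G1 X9.3 Y23.7
G1 X1.2 Y17.2
G1 X1.2 Y6.8
G1 X9.3 Y0.3
G1 X19.5 Y2.6
G1 X24.0 Y12.0
M2 ; end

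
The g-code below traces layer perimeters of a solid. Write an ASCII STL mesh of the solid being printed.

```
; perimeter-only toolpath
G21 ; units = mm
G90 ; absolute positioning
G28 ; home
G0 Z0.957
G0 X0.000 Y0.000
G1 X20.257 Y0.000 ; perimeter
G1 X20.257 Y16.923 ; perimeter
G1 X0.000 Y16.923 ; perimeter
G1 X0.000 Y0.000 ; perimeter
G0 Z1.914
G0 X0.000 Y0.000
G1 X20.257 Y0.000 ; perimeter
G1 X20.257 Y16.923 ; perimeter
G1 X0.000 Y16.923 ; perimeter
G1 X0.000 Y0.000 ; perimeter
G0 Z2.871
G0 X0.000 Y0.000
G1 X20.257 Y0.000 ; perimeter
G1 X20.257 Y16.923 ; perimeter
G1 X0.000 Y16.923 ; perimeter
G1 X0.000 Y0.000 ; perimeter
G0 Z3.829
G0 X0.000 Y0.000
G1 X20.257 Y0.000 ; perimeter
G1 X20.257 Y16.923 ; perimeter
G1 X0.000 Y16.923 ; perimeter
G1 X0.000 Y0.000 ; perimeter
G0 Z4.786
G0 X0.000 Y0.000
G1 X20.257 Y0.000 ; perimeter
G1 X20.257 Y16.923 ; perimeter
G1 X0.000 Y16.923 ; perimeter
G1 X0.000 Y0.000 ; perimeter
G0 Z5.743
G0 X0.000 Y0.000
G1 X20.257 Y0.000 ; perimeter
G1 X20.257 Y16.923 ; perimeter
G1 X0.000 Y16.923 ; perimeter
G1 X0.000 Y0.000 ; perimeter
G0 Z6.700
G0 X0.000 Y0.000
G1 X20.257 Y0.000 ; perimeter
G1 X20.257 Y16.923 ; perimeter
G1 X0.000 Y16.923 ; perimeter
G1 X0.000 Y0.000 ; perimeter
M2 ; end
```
solid part
  facet normal 0.0000 0.0000 -1.0000
    outer loop
      vertex 20.257 16.923 0.000
      vertex 20.257 0.000 0.000
      vertex 0.000 0.000 0.000
    endloop
  endfacet
  facet normal 0.0000 0.0000 -1.0000
    outer loop
      vertex 0.000 16.923 0.000
      vertex 20.257 16.923 0.000
      vertex 0.000 0.000 0.000
    endloop
  endfacet
  facet normal 0.0000 0.0000 1.0000
    outer loop
      vertex 0.000 0.000 6.700
      vertex 20.257 0.000 6.700
      vertex 20.257 16.923 6.700
    endloop
  endfacet
  facet normal 0.0000 0.0000 1.0000
    outer loop
      vertex 0.000 0.000 6.700
      vertex 20.257 16.923 6.700
      vertex 0.000 16.923 6.700
    endloop
  endfacet
  facet normal 0.0000 -1.0000 0.0000
    outer loop
      vertex 0.000 0.000 0.000
      vertex 20.257 0.000 0.000
      vertex 20.257 0.000 6.700
    endloop
  endfacet
  facet normal 0.0000 -1.0000 0.0000
    outer loop
      vertex 0.000 0.000 0.000
      vertex 20.257 0.000 6.700
      vertex 0.000 0.000 6.700
    endloop
  endfacet
  facet normal 0.0000 1.0000 0.0000
    outer loop
      vertex 20.257 16.923 6.700
      vertex 20.257 16.923 0.000
      vertex 0.000 16.923 0.000
    endloop
  endfacet
  facet normal 0.0000 1.0000 0.0000
    outer loop
      vertex 0.000 16.923 6.700
      vertex 20.257 16.923 6.700
      vertex 0.000 16.923 0.000
    endloop
  endfacet
  facet normal -1.0000 0.0000 0.0000
    outer loop
      vertex 0.000 16.923 6.700
      vertex 0.000 16.923 0.000
      vertex 0.000 0.000 0.000
    endloop
  endfacet
  facet normal -1.0000 0.0000 0.0000
    outer loop
      vertex 0.000 0.000 6.700
      vertex 0.000 16.923 6.700
      vertex 0.000 0.000 0.000
    endloop
  endfacet
  facet normal 1.0000 0.0000 0.0000
    outer loop
      vertex 20.257 0.000 0.000
      vertex 20.257 16.923 0.000
      vertex 20.257 16.923 6.700
    endloop
  endfacet
  facet normal 1.0000 0.0000 0.0000
    outer loop
      vertex 20.257 0.000 0.000
      vertex 20.257 16.923 6.700
      vertex 20.257 0.000 6.700
    endloop
  endfacet
endsolid part

The G0 Z moves step by Δz≈0.957 mm. Every layer's G1 loop is the same polygon, so the solid is a straight extrusion of it from z=0 to z≈6.7. Closing with flat bottom and top caps and triangulating gives 12 facets — a rectangular box, roughly 20.3 × 16.9 mm footprint and 6.7 mm tall.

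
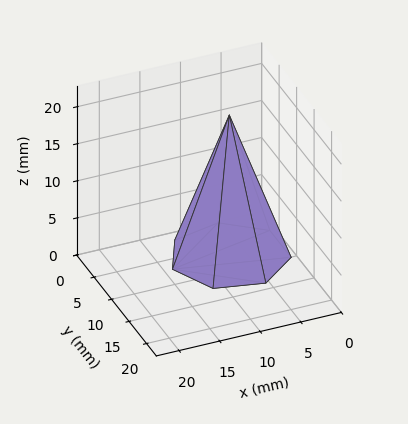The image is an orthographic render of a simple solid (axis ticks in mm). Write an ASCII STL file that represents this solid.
Reading the render: the shape is a regular 7-sided pyramid, base circumscribed radius ≈ 7 mm, apex at z ≈ 19 mm (dimensions read to the nearest mm from the axis ticks). For the STL, each face is triangulated and given an outward normal.

solid part
  facet normal 0.0000 0.0000 -1.0000
    outer loop
      vertex 5.44 13.82 0.00
      vertex 11.36 12.47 0.00
      vertex 14.00 7.00 0.00
    endloop
  endfacet
  facet normal 0.0000 0.0000 -1.0000
    outer loop
      vertex 0.69 10.04 0.00
      vertex 5.44 13.82 0.00
      vertex 14.00 7.00 0.00
    endloop
  endfacet
  facet normal 0.0000 0.0000 -1.0000
    outer loop
      vertex 0.69 3.96 0.00
      vertex 0.69 10.04 0.00
      vertex 14.00 7.00 0.00
    endloop
  endfacet
  facet normal 0.0000 0.0000 -1.0000
    outer loop
      vertex 5.44 0.18 0.00
      vertex 0.69 3.96 0.00
      vertex 14.00 7.00 0.00
    endloop
  endfacet
  facet normal 0.0000 0.0000 -1.0000
    outer loop
      vertex 11.36 1.53 0.00
      vertex 5.44 0.18 0.00
      vertex 14.00 7.00 0.00
    endloop
  endfacet
  facet normal 0.8548 0.4125 0.3149
    outer loop
      vertex 14.00 7.00 0.00
      vertex 11.36 12.47 0.00
      vertex 7.00 7.00 19.00
    endloop
  endfacet
  facet normal 0.2110 0.9254 0.3148
    outer loop
      vertex 11.36 12.47 0.00
      vertex 5.44 13.82 0.00
      vertex 7.00 7.00 19.00
    endloop
  endfacet
  facet normal -0.5910 0.7426 0.3151
    outer loop
      vertex 5.44 13.82 0.00
      vertex 0.69 10.04 0.00
      vertex 7.00 7.00 19.00
    endloop
  endfacet
  facet normal -0.9490 0.0000 0.3152
    outer loop
      vertex 0.69 10.04 0.00
      vertex 0.69 3.96 0.00
      vertex 7.00 7.00 19.00
    endloop
  endfacet
  facet normal -0.5910 -0.7426 0.3151
    outer loop
      vertex 0.69 3.96 0.00
      vertex 5.44 0.18 0.00
      vertex 7.00 7.00 19.00
    endloop
  endfacet
  facet normal 0.2110 -0.9254 0.3148
    outer loop
      vertex 5.44 0.18 0.00
      vertex 11.36 1.53 0.00
      vertex 7.00 7.00 19.00
    endloop
  endfacet
  facet normal 0.8548 -0.4125 0.3149
    outer loop
      vertex 11.36 1.53 0.00
      vertex 14.00 7.00 0.00
      vertex 7.00 7.00 19.00
    endloop
  endfacet
endsolid part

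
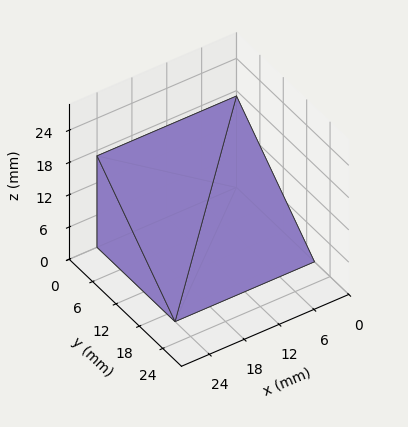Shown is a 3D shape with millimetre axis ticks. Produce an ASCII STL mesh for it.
Reading the render: the shape is a wedge (ramp): 24 × 20 mm base, rising to 17 mm along the y=0 edge and sloping linearly to z=0 at y=20 (dimensions read to the nearest mm from the axis ticks). For the STL, each face is triangulated and given an outward normal.

solid part
  facet normal 0.0000 0.0000 -1.0000
    outer loop
      vertex 24.0 20.0 0.0
      vertex 24.0 0.0 0.0
      vertex 0.0 0.0 0.0
    endloop
  endfacet
  facet normal 0.0000 0.0000 -1.0000
    outer loop
      vertex 0.0 20.0 0.0
      vertex 24.0 20.0 0.0
      vertex 0.0 0.0 0.0
    endloop
  endfacet
  facet normal 0.0000 -1.0000 0.0000
    outer loop
      vertex 0.0 0.0 0.0
      vertex 24.0 0.0 0.0
      vertex 24.0 0.0 17.0
    endloop
  endfacet
  facet normal 0.0000 -1.0000 0.0000
    outer loop
      vertex 0.0 0.0 0.0
      vertex 24.0 0.0 17.0
      vertex 0.0 0.0 17.0
    endloop
  endfacet
  facet normal 0.0000 0.6476 0.7619
    outer loop
      vertex 0.0 0.0 17.0
      vertex 24.0 0.0 17.0
      vertex 24.0 20.0 0.0
    endloop
  endfacet
  facet normal 0.0000 0.6476 0.7619
    outer loop
      vertex 0.0 0.0 17.0
      vertex 24.0 20.0 0.0
      vertex 0.0 20.0 0.0
    endloop
  endfacet
  facet normal -1.0000 0.0000 0.0000
    outer loop
      vertex 0.0 0.0 17.0
      vertex 0.0 20.0 0.0
      vertex 0.0 0.0 0.0
    endloop
  endfacet
  facet normal 1.0000 0.0000 0.0000
    outer loop
      vertex 24.0 0.0 0.0
      vertex 24.0 20.0 0.0
      vertex 24.0 0.0 17.0
    endloop
  endfacet
endsolid part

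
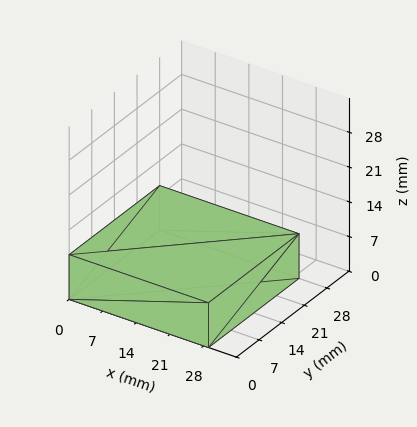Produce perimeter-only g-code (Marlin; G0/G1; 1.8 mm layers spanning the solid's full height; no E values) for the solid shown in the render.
Reading the render: the shape is a rectangular box, roughly 29 × 28 mm footprint and 9 mm tall (dimensions read to the nearest mm from the axis ticks). For the g-code, the solid's height is divided into equal slices at the stated Δz and each level perimeter traced with G1 moves after a G0 lift.

; perimeter-only toolpath
G21 ; units = mm
G90 ; absolute positioning
G28 ; home
; layer 1
G0 Z1.8
G0 X0.0 Y0.0
G1 X29.0 Y0.0
G1 X29.0 Y28.0
G1 X0.0 Y28.0
G1 X0.0 Y0.0
; layer 2
G0 Z3.6
G0 X0.0 Y0.0
G1 X29.0 Y0.0
G1 X29.0 Y28.0
G1 X0.0 Y28.0
G1 X0.0 Y0.0
; layer 3
G0 Z5.4
G0 X0.0 Y0.0
G1 X29.0 Y0.0
G1 X29.0 Y28.0
G1 X0.0 Y28.0
G1 X0.0 Y0.0
; layer 4
G0 Z7.2
G0 X0.0 Y0.0
G1 X29.0 Y0.0
G1 X29.0 Y28.0
G1 X0.0 Y28.0
G1 X0.0 Y0.0
; layer 5
G0 Z9.0
G0 X0.0 Y0.0
G1 X29.0 Y0.0
G1 X29.0 Y28.0
G1 X0.0 Y28.0
G1 X0.0 Y0.0
M2 ; end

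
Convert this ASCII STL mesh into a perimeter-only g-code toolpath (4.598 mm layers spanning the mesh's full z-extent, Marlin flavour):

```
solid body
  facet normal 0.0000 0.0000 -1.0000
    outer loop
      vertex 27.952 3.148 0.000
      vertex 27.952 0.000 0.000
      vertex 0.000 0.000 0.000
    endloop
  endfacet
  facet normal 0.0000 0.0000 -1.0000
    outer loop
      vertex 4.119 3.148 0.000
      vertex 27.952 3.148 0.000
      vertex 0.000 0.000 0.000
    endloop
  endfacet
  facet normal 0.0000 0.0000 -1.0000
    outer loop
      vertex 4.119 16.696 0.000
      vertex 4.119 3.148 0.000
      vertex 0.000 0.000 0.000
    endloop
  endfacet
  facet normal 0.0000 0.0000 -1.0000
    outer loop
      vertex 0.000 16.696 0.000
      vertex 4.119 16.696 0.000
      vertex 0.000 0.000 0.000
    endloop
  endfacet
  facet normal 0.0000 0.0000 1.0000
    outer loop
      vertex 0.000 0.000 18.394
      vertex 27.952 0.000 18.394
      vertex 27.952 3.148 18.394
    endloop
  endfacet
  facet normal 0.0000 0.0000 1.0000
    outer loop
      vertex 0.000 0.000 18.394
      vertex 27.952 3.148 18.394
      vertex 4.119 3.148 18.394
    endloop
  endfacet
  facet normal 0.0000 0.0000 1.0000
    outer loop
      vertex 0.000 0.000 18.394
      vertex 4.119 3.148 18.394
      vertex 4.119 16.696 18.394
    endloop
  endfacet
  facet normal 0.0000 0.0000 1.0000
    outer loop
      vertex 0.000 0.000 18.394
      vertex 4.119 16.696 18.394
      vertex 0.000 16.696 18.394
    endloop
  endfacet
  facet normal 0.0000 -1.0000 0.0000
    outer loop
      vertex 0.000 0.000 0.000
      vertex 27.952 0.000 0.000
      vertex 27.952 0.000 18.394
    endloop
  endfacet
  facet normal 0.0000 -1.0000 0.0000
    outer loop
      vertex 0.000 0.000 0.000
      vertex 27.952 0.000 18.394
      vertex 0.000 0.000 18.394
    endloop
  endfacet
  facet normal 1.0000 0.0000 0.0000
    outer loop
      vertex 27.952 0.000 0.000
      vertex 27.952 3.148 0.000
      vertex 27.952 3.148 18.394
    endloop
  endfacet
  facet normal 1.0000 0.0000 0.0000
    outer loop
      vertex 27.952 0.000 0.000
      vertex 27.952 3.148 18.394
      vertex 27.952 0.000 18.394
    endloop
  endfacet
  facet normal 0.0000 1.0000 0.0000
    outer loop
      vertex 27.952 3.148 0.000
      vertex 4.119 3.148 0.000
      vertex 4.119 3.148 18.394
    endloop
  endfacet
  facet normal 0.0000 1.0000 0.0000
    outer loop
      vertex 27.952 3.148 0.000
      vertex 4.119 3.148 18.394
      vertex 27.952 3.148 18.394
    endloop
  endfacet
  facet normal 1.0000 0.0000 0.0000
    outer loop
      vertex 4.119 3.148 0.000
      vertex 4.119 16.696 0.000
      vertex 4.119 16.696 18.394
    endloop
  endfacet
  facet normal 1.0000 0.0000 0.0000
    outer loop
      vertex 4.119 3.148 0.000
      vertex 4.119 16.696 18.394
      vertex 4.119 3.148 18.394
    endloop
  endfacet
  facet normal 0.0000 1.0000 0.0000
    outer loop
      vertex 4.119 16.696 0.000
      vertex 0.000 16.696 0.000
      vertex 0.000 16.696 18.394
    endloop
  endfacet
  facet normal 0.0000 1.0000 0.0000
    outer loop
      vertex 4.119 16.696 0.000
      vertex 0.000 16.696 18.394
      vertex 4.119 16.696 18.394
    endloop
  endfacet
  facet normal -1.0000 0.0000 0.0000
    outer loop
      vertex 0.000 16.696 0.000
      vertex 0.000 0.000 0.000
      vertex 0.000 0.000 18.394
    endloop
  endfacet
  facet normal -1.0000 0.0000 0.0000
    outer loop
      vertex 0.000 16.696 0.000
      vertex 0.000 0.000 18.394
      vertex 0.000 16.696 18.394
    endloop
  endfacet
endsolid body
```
; perimeter-only toolpath
G21 ; units = mm
G90 ; absolute positioning
G28 ; home
; layer 1
G0 Z4.598
G0 X0.000 Y0.000
G1 X27.952 Y0.000
G1 X27.952 Y3.148
G1 X4.119 Y3.148
G1 X4.119 Y16.696
G1 X0.000 Y16.696
G1 X0.000 Y0.000
; layer 2
G0 Z9.197
G0 X0.000 Y0.000
G1 X27.952 Y0.000
G1 X27.952 Y3.148
G1 X4.119 Y3.148
G1 X4.119 Y16.696
G1 X0.000 Y16.696
G1 X0.000 Y0.000
; layer 3
G0 Z13.795
G0 X0.000 Y0.000
G1 X27.952 Y0.000
G1 X27.952 Y3.148
G1 X4.119 Y3.148
G1 X4.119 Y16.696
G1 X0.000 Y16.696
G1 X0.000 Y0.000
; layer 4
G0 Z18.394
G0 X0.000 Y0.000
G1 X27.952 Y0.000
G1 X27.952 Y3.148
G1 X4.119 Y3.148
G1 X4.119 Y16.696
G1 X0.000 Y16.696
G1 X0.000 Y0.000
M2 ; end

The solid is an L-shaped prism: outer 28 × 16.7 mm, arm thicknesses ≈ 3.15 mm (horizontal) and 4.12 mm (vertical), extruded 18.4 mm in z. Slicing at Δz = 4.598 mm — 4 equal slices spanning the solid's height, so layer i sits at z = i·h/4 — gives 4 non-empty perimeters. Each is a 6-segment closed polygon; G0 lifts to the layer z and rapids to the start vertex, then G1 traces the edges.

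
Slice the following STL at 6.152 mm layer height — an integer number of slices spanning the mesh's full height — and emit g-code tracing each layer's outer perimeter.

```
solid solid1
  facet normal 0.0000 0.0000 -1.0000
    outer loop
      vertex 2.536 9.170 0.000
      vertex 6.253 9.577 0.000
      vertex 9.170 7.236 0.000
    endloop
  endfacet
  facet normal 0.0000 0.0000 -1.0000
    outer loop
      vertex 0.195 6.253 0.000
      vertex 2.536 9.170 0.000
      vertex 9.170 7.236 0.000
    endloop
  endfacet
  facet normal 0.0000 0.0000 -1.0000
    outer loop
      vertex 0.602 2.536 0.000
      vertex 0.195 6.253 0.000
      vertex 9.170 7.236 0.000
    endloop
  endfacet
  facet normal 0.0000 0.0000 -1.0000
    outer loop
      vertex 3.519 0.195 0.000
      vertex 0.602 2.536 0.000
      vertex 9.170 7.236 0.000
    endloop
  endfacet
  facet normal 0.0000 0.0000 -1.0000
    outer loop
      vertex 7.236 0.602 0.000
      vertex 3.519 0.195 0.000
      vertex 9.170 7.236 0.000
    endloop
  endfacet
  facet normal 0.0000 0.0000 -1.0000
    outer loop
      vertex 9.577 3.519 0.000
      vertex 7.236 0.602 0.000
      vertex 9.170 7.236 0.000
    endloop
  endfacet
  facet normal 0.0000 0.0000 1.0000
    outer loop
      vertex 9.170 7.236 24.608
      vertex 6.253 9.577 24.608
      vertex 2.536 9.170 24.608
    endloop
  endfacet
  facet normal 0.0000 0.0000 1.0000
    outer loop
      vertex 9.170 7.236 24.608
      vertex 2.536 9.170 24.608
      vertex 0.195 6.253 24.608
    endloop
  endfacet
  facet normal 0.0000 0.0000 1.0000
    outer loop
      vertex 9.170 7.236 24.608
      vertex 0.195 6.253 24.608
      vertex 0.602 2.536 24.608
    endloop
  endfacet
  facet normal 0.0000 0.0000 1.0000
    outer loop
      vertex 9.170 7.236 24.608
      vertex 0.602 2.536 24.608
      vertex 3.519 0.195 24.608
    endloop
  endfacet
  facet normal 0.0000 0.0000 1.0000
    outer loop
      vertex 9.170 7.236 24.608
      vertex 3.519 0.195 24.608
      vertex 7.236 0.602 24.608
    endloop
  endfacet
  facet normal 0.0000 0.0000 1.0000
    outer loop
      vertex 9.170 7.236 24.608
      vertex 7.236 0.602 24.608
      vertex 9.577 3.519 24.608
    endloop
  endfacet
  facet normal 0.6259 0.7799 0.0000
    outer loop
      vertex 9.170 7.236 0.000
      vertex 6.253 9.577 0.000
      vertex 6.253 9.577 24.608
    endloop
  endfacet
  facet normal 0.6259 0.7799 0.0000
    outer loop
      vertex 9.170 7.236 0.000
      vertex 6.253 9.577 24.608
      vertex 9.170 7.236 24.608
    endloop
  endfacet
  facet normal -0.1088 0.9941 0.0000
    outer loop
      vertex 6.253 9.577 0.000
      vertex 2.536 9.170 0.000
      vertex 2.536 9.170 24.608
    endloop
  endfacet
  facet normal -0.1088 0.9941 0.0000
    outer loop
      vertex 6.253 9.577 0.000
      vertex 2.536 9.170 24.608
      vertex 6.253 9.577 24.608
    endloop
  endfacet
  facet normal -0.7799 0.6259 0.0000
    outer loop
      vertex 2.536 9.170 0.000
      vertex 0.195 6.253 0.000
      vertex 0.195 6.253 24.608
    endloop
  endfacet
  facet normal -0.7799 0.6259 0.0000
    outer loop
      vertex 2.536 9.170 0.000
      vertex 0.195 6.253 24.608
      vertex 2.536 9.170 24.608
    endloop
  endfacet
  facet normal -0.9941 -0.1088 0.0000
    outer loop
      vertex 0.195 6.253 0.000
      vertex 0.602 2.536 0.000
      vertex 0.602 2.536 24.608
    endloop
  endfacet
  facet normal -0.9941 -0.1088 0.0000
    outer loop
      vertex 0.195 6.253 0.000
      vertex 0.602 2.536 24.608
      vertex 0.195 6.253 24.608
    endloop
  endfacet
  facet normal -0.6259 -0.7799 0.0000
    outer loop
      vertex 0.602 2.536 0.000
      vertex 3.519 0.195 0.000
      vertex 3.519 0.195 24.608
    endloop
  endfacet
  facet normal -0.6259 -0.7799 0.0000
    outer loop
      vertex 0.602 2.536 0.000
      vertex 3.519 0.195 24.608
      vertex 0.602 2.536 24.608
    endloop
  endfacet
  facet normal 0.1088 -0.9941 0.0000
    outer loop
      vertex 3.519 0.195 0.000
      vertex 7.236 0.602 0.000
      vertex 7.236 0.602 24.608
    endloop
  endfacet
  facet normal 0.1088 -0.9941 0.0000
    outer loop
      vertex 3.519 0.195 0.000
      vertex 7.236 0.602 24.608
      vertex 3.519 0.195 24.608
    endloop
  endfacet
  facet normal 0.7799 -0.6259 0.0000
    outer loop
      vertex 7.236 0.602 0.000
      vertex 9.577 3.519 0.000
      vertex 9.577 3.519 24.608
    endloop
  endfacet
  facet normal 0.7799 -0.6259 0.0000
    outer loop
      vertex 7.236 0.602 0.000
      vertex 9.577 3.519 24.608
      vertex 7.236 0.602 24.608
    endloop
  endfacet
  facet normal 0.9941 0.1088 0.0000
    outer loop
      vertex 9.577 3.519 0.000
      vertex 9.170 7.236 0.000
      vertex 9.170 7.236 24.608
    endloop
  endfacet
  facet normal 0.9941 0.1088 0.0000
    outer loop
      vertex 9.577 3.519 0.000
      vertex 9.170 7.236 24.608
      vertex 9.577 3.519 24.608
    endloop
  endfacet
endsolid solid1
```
; perimeter-only toolpath
G21 ; units = mm
G90 ; absolute positioning
G28 ; home
; layer 1
G0 Z6.152
G0 X9.170 Y7.236
G1 X6.253 Y9.577
G1 X2.536 Y9.170
G1 X0.195 Y6.253
G1 X0.602 Y2.536
G1 X3.519 Y0.195
G1 X7.236 Y0.602
G1 X9.577 Y3.519
G1 X9.170 Y7.236
; layer 2
G0 Z12.304
G0 X9.170 Y7.236
G1 X6.253 Y9.577
G1 X2.536 Y9.170
G1 X0.195 Y6.253
G1 X0.602 Y2.536
G1 X3.519 Y0.195
G1 X7.236 Y0.602
G1 X9.577 Y3.519
G1 X9.170 Y7.236
; layer 3
G0 Z18.456
G0 X9.170 Y7.236
G1 X6.253 Y9.577
G1 X2.536 Y9.170
G1 X0.195 Y6.253
G1 X0.602 Y2.536
G1 X3.519 Y0.195
G1 X7.236 Y0.602
G1 X9.577 Y3.519
G1 X9.170 Y7.236
; layer 4
G0 Z24.608
G0 X9.170 Y7.236
G1 X6.253 Y9.577
G1 X2.536 Y9.170
G1 X0.195 Y6.253
G1 X0.602 Y2.536
G1 X3.519 Y0.195
G1 X7.236 Y0.602
G1 X9.577 Y3.519
G1 X9.170 Y7.236
M2 ; end

The solid is a regular 8-sided prism (a cylinder approximated with 8 flat sides), circumscribed radius ≈ 4.89 mm, height ≈ 24.6 mm. Slicing at Δz = 6.152 mm — 4 equal slices spanning the solid's height, so layer i sits at z = i·h/4 — gives 4 non-empty perimeters. Each is a 8-segment closed polygon; G0 lifts to the layer z and rapids to the start vertex, then G1 traces the edges.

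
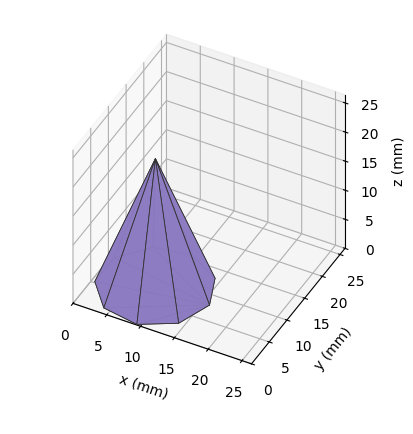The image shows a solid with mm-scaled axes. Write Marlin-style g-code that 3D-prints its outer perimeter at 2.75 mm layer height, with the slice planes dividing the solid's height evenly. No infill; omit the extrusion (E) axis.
Reading the render: the shape is a regular 9-sided pyramid, base circumscribed radius ≈ 8 mm, apex at z ≈ 22 mm (dimensions read to the nearest mm from the axis ticks). For the g-code, the solid's height is divided into equal slices at the stated Δz and each level perimeter traced with G1 moves after a G0 lift.

; perimeter-only toolpath
G21 ; units = mm
G90 ; absolute positioning
G28 ; home
; layer 1
G0 Z2.75
G0 X15.00 Y8.00
G1 X13.36 Y12.50
G1 X9.22 Y14.90
G1 X4.50 Y14.06
G1 X1.42 Y10.40
G1 X1.42 Y5.60
G1 X4.50 Y1.94
G1 X9.22 Y1.10
G1 X13.36 Y3.50
G1 X15.00 Y8.00
; layer 2
G0 Z5.50
G0 X14.00 Y8.00
G1 X12.60 Y11.86
G1 X9.04 Y13.91
G1 X5.00 Y13.20
G1 X2.36 Y10.05
G1 X2.36 Y5.95
G1 X5.00 Y2.80
G1 X9.04 Y2.09
G1 X12.60 Y4.14
G1 X14.00 Y8.00
; layer 3
G0 Z8.25
G0 X13.00 Y8.00
G1 X11.83 Y11.21
G1 X8.87 Y12.93
G1 X5.50 Y12.33
G1 X3.30 Y9.71
G1 X3.30 Y6.29
G1 X5.50 Y3.67
G1 X8.87 Y3.08
G1 X11.83 Y4.79
G1 X13.00 Y8.00
; layer 4
G0 Z11.00
G0 X12.00 Y8.00
G1 X11.07 Y10.57
G1 X8.70 Y11.94
G1 X6.00 Y11.46
G1 X4.24 Y9.37
G1 X4.24 Y6.63
G1 X6.00 Y4.54
G1 X8.70 Y4.06
G1 X11.07 Y5.43
G1 X12.00 Y8.00
; layer 5
G0 Z13.75
G0 X11.00 Y8.00
G1 X10.30 Y9.93
G1 X8.52 Y10.96
G1 X6.50 Y10.60
G1 X5.18 Y9.03
G1 X5.18 Y6.97
G1 X6.50 Y5.40
G1 X8.52 Y5.04
G1 X10.30 Y6.07
G1 X11.00 Y8.00
; layer 6
G0 Z16.50
G0 X10.00 Y8.00
G1 X9.53 Y9.29
G1 X8.35 Y9.97
G1 X7.00 Y9.73
G1 X6.12 Y8.69
G1 X6.12 Y7.31
G1 X7.00 Y6.27
G1 X8.35 Y6.03
G1 X9.53 Y6.71
G1 X10.00 Y8.00
; layer 7
G0 Z19.25
G0 X9.00 Y8.00
G1 X8.77 Y8.64
G1 X8.17 Y8.98
G1 X7.50 Y8.87
G1 X7.06 Y8.34
G1 X7.06 Y7.66
G1 X7.50 Y7.13
G1 X8.17 Y7.01
G1 X8.77 Y7.36
G1 X9.00 Y8.00
M2 ; end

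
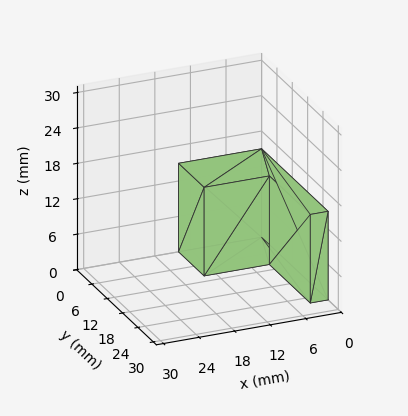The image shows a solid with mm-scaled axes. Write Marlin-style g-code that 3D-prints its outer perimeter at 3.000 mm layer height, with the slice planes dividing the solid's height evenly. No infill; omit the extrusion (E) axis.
Reading the render: the shape is an L-shaped prism: outer 14 × 26 mm, arm thicknesses ≈ 10 mm (horizontal) and 3 mm (vertical), extruded 15 mm in z (dimensions read to the nearest mm from the axis ticks). For the g-code, the solid's height is divided into equal slices at the stated Δz and each level perimeter traced with G1 moves after a G0 lift.

; perimeter-only toolpath
G21 ; units = mm
G90 ; absolute positioning
G28 ; home
; layer 1
G0 Z3.000
G0 X0.000 Y0.000
G1 X14.000 Y0.000
G1 X14.000 Y10.000
G1 X3.000 Y10.000
G1 X3.000 Y26.000
G1 X0.000 Y26.000
G1 X0.000 Y0.000
; layer 2
G0 Z6.000
G0 X0.000 Y0.000
G1 X14.000 Y0.000
G1 X14.000 Y10.000
G1 X3.000 Y10.000
G1 X3.000 Y26.000
G1 X0.000 Y26.000
G1 X0.000 Y0.000
; layer 3
G0 Z9.000
G0 X0.000 Y0.000
G1 X14.000 Y0.000
G1 X14.000 Y10.000
G1 X3.000 Y10.000
G1 X3.000 Y26.000
G1 X0.000 Y26.000
G1 X0.000 Y0.000
; layer 4
G0 Z12.000
G0 X0.000 Y0.000
G1 X14.000 Y0.000
G1 X14.000 Y10.000
G1 X3.000 Y10.000
G1 X3.000 Y26.000
G1 X0.000 Y26.000
G1 X0.000 Y0.000
; layer 5
G0 Z15.000
G0 X0.000 Y0.000
G1 X14.000 Y0.000
G1 X14.000 Y10.000
G1 X3.000 Y10.000
G1 X3.000 Y26.000
G1 X0.000 Y26.000
G1 X0.000 Y0.000
M2 ; end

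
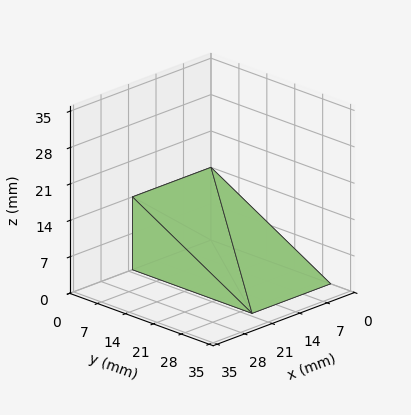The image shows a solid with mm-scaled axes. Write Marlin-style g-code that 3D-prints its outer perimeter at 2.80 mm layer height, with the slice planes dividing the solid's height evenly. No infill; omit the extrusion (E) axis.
Reading the render: the shape is a wedge (ramp): 20 × 30 mm base, rising to 14 mm along the y=0 edge and sloping linearly to z=0 at y=30 (dimensions read to the nearest mm from the axis ticks). For the g-code, the solid's height is divided into equal slices at the stated Δz and each level perimeter traced with G1 moves after a G0 lift.

; perimeter-only toolpath
G21 ; units = mm
G90 ; absolute positioning
G28 ; home
; layer 1
G0 Z2.80
G0 X0.00 Y0.00
G1 X20.00 Y0.00
G1 X20.00 Y24.00
G1 X0.00 Y24.00
G1 X0.00 Y0.00
; layer 2
G0 Z5.60
G0 X0.00 Y0.00
G1 X20.00 Y0.00
G1 X20.00 Y18.00
G1 X0.00 Y18.00
G1 X0.00 Y0.00
; layer 3
G0 Z8.40
G0 X0.00 Y0.00
G1 X20.00 Y0.00
G1 X20.00 Y12.00
G1 X0.00 Y12.00
G1 X0.00 Y0.00
; layer 4
G0 Z11.20
G0 X0.00 Y0.00
G1 X20.00 Y0.00
G1 X20.00 Y6.00
G1 X0.00 Y6.00
G1 X0.00 Y0.00
M2 ; end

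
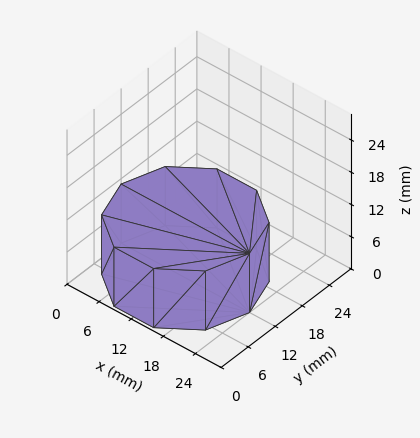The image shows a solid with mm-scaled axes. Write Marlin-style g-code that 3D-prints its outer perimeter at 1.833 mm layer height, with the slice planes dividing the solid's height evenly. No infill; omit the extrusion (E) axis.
Reading the render: the shape is a regular 10-sided prism (a cylinder approximated with 10 flat sides), circumscribed radius ≈ 12 mm, height ≈ 11 mm (dimensions read to the nearest mm from the axis ticks). For the g-code, the solid's height is divided into equal slices at the stated Δz and each level perimeter traced with G1 moves after a G0 lift.

; perimeter-only toolpath
G21 ; units = mm
G90 ; absolute positioning
G28 ; home
; layer 1
G0 Z1.833
G0 X24.000 Y12.000
G1 X21.708 Y19.053
G1 X15.708 Y23.413
G1 X8.292 Y23.413
G1 X2.292 Y19.053
G1 X0.000 Y12.000
G1 X2.292 Y4.947
G1 X8.292 Y0.587
G1 X15.708 Y0.587
G1 X21.708 Y4.947
G1 X24.000 Y12.000
; layer 2
G0 Z3.667
G0 X24.000 Y12.000
G1 X21.708 Y19.053
G1 X15.708 Y23.413
G1 X8.292 Y23.413
G1 X2.292 Y19.053
G1 X0.000 Y12.000
G1 X2.292 Y4.947
G1 X8.292 Y0.587
G1 X15.708 Y0.587
G1 X21.708 Y4.947
G1 X24.000 Y12.000
; layer 3
G0 Z5.500
G0 X24.000 Y12.000
G1 X21.708 Y19.053
G1 X15.708 Y23.413
G1 X8.292 Y23.413
G1 X2.292 Y19.053
G1 X0.000 Y12.000
G1 X2.292 Y4.947
G1 X8.292 Y0.587
G1 X15.708 Y0.587
G1 X21.708 Y4.947
G1 X24.000 Y12.000
; layer 4
G0 Z7.333
G0 X24.000 Y12.000
G1 X21.708 Y19.053
G1 X15.708 Y23.413
G1 X8.292 Y23.413
G1 X2.292 Y19.053
G1 X0.000 Y12.000
G1 X2.292 Y4.947
G1 X8.292 Y0.587
G1 X15.708 Y0.587
G1 X21.708 Y4.947
G1 X24.000 Y12.000
; layer 5
G0 Z9.167
G0 X24.000 Y12.000
G1 X21.708 Y19.053
G1 X15.708 Y23.413
G1 X8.292 Y23.413
G1 X2.292 Y19.053
G1 X0.000 Y12.000
G1 X2.292 Y4.947
G1 X8.292 Y0.587
G1 X15.708 Y0.587
G1 X21.708 Y4.947
G1 X24.000 Y12.000
; layer 6
G0 Z11.000
G0 X24.000 Y12.000
G1 X21.708 Y19.053
G1 X15.708 Y23.413
G1 X8.292 Y23.413
G1 X2.292 Y19.053
G1 X0.000 Y12.000
G1 X2.292 Y4.947
G1 X8.292 Y0.587
G1 X15.708 Y0.587
G1 X21.708 Y4.947
G1 X24.000 Y12.000
M2 ; end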